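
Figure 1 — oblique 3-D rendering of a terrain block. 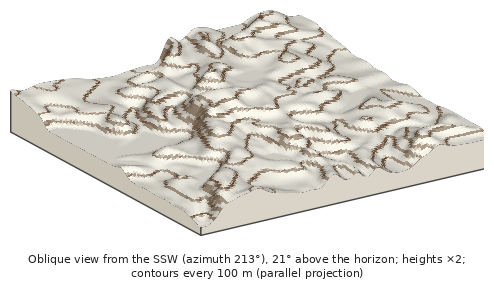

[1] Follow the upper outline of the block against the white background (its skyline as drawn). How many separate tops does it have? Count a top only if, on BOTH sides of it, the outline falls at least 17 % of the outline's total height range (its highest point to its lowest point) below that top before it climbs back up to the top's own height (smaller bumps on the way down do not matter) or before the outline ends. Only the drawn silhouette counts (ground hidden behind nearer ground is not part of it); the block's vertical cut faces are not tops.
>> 1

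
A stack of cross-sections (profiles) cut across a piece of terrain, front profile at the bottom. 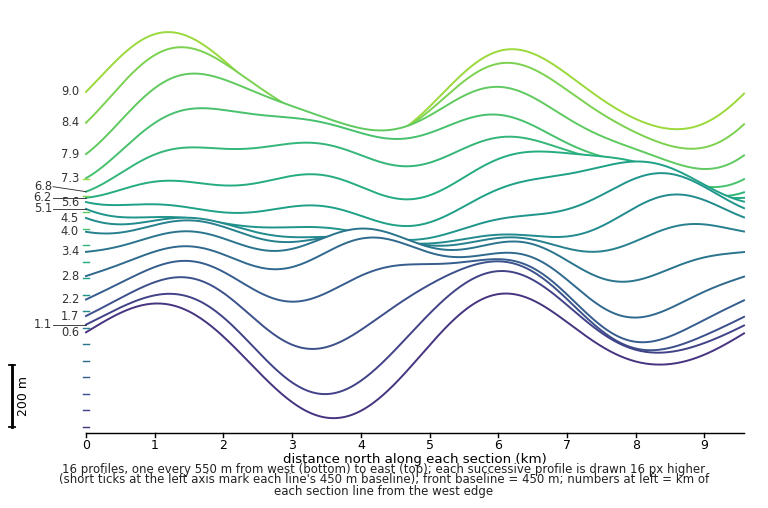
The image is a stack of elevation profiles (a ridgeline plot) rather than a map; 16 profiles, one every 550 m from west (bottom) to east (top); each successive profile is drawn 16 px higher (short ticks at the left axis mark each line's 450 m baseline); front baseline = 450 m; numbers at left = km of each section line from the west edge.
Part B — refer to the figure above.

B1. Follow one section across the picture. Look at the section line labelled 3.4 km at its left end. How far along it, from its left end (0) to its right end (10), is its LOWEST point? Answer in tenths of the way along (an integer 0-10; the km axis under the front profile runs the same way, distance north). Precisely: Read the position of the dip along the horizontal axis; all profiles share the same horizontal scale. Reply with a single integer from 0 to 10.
8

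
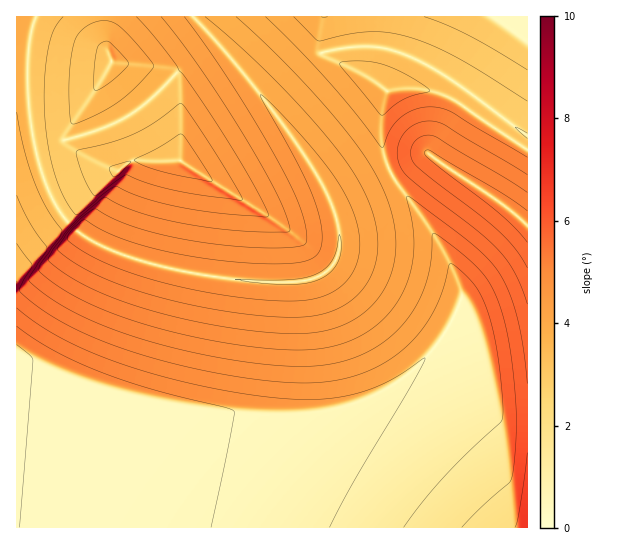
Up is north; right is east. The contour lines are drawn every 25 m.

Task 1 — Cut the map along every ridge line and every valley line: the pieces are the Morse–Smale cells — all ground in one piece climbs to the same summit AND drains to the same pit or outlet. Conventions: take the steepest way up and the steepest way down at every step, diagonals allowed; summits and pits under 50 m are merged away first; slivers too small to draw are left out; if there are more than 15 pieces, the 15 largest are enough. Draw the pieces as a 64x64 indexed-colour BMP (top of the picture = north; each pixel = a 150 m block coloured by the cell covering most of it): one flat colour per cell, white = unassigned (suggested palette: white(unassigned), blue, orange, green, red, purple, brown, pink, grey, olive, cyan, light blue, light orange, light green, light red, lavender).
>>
<image width="64" height="64" href="data:image/bmp;base64,Qk12CAAAAAAAAHYAAAAoAAAAQAAAAEAAAAABAAQAAAAAAAAIAAATCwAAEwsAABAAAAAAAAAA////ALR3HwAOf/8ALKAsACgn1gC9Z5QAS1aMAMJ34wB/f38AIr28AM++FwDox64AeLv/AIrfmACWmP8A1bDFABERERERERERERERERERERERERERERERERERERERERERERERERERERERERERERERERERERERERERERERERERERERERERERERERERERERERERERERERERERERERERERERERERERERERERERERERERERERERERERERERERERERERERERERERERERERERERERERERERERERERERERERERERERERERERERERERERERERERERERERERERERERERERERERERERERERERERERERERERERERERERERERERERERERERERERERERERERERERERERERERERERERERERERERERERERERERERERERERERERERERERERERERERERERERERERERERERERERERERERERERERERERERERERERERERERERERERERERERERERERERERERERERERERERERERERERERERERERERERERERERERERERERERERERERERERERERERERERERERERERERERERERERERERERERERERERERERERERERERERERERERERERERERERERERERERERERERERERERERERERERERERERERERERERERERERERERERERERERERERFERBERERERERERERERERERERERERERERERERERERERFEREERERERERERERERERERERERERERERERERERERERFEREQRERERERERERERERERERERERERERERERERERERFERERBERERERERERERERERERERERERERERERERERERREREREERERERERERERERERERERERERERERERERERERREREREQREREREREREREREREREREREREREREREREREURERERERBEREREREREREREREREREREREREREREREREUREREREREERERERERERERERERERERERERERERERERERFEREREREQRERERERERERERERERERERERERERERERERERRERERERBEREREREREREREREREREREREREREREREREREUREREREERERERERERERERERERERERERERERERERERERREREREQREREREREREREREREREREREREREREREREREREURERERBERERERERERERERERERERERERERERERERERERREREREEREREREREREREREREREREREREREREREREREREUREREQRERERERERERERERERERERERERERERERERERERRERERBERERERERERERERERERERERERERERERERERERREREREERERERERERERERERIiIiIiIiIhERERERERERFEREREQRERERERERERESIiIiIiIiIiIiIREREREREREURERERBERERERERESIiIiIiIiIiIiIiIiEREREREREUREREREEREREREREiIiIiIiIiIiIiIiIiIREREREREUREREREQRERERESIiIiIiIiIiIiIiIiIiIhERERERERRERERERBERERESIiIiIiIiIiIiIiIiIiIiERERERERREREREREEREREiIiIiIiIiIiIiIiIiIiIiIRERERERFEREREREQREREiIiIiIiIiIiIiIiIiIiIiIhERERERFERERERERhERESIiIiIiIiIiIiIiIiIiIiIiERERERFERERERERmERESIiIiIiIiIiIiIiIiIiIiIiIREREREURERERERmYRESIiIiIiIiIiIiIiIiIiIiIiIzEREREUREREREZmZhERIiIiIiIiIiIiIiIiIiIiIiIjMzEREUREREREZmZmEREiIiIiIiIiIiIiIiIiIiIiIjMzMzEURERERGZmZmYREiIiIiIiIiIiIiIiIiIiIiIjMzMzMzRERERGZmZmZhESIiIiIiIiIiIiIiIiIiIiIiMzMzMzZmRERmZmZmZmERIiIiIiIiIiIiIiIiIiIiIiMzMzMzNmZmRmZmZmZmYRIiIiIiIiIiIiIiIiIiIiIiMzMzMzM2ZmZmZmZmZmZhFVVSIiIiIiIiIiIiIiIiIiIzMzMzMzZmZmZmZmZmYzEVVVVVIiIiIiIiIiIiIiIiIzMzMzMzNmZmZmZmZmYzMRVVVVVVUiIiIiIiIiIiIiIzMzMzMzM2ZmZmZmZmMzMxFVVVVVVVUiIiIiIiIiIiIjMzMzMzMzZmZmZmZmMzMzEVVVVVVVVVIiIiIiIiIiIjMzMzMzMzNmZmZmZjMzMzMRVVVVVVVVVVIiIiIiIiIjMzMzMzMzM2ZmZmZjMzMzMxFVVVVVVVVVVSIiIiIiIjMzMzMzMzMzNmZmMzMzMzMzEVVVVVVVVVVVUiIiIiIiMzMzMzMzMzMzMzMzMzMzMzMRVVVVVVVVVVVVIiIiIiMzMzMzMzMzMzMzMzMzMzMzMxFVVVVVVVVVVVVSIiIiMzMzMzMzMzMzMzMzMzMzMzMzEVVVVVVVVVVVVVUiIiMzMzMzMzMzMzMzMzMzMzMzMzMRVVVVVVVVVVVVVVUiMzMzMzMzMzMzMzMzMzMzMzMzMxFVVVVVVVVVVVVVVVMzMzMzMzMzMzMzMzMzMzMzMzMzEVVVVVVVVVVVVVVVMzMzMzMzMzMzMzMzMzMzMzMzMzMRVVVVVVVVVVVVVVMzMzMzMzMzMzMzMzMzMzMzMzMzMxFVVVVVVVVVVVVVUzMzMzMzMzMzMzMzMzMzMzMzMzMz"/>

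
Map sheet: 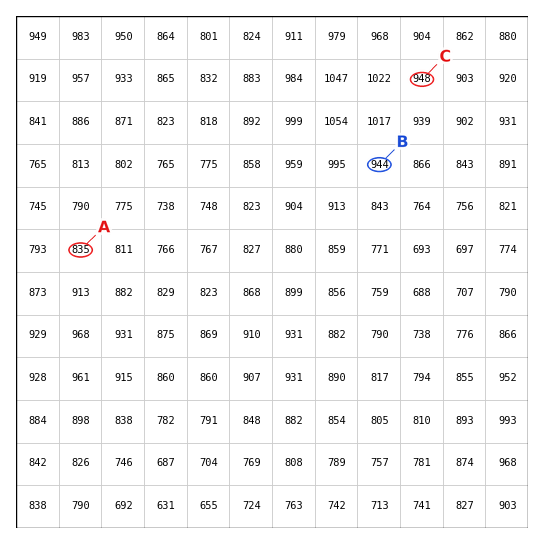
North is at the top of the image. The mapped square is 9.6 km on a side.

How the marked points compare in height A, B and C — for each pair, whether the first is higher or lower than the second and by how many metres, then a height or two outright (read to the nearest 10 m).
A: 120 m lower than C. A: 110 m lower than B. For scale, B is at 940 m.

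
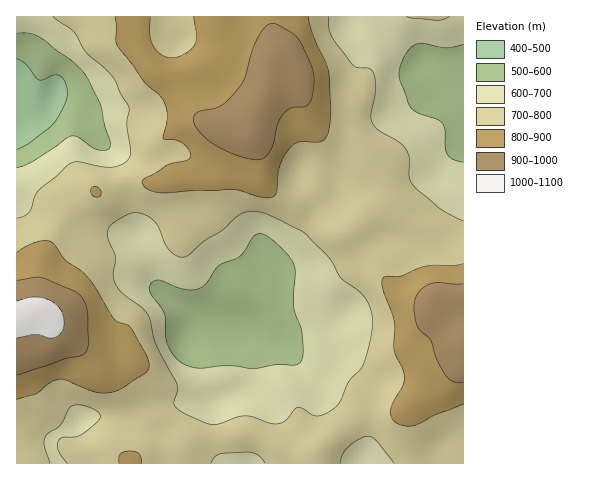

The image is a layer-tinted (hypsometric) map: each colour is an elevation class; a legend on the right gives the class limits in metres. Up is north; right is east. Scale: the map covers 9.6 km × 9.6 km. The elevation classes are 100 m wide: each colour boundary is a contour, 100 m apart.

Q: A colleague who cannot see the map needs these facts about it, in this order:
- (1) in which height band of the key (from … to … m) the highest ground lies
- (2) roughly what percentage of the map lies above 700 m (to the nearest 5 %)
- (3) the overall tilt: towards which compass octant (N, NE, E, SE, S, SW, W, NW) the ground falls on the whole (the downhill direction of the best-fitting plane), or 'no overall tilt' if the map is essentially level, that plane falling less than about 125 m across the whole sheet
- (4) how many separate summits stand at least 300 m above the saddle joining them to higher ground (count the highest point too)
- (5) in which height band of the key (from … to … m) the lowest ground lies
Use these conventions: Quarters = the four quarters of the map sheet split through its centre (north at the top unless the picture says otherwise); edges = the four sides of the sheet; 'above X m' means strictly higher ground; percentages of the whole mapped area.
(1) Between 1000 and 1100 m: that is the band holding the highest ground.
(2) Roughly 65 % of the ground is higher than 700 m.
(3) On the whole the map has no overall tilt.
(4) Counting only tops that stand 300 m proud, the map has 1 summit.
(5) The lowest ground lies in the 400–500 m band.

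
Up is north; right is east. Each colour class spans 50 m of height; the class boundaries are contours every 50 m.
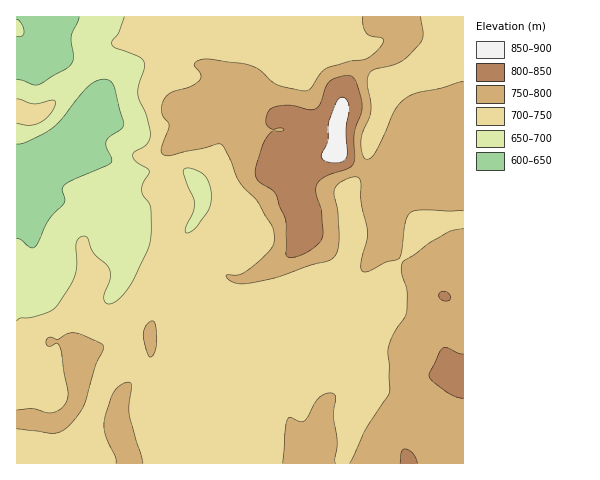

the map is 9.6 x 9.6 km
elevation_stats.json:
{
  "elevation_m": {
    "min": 620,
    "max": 870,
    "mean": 730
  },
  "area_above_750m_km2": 30.7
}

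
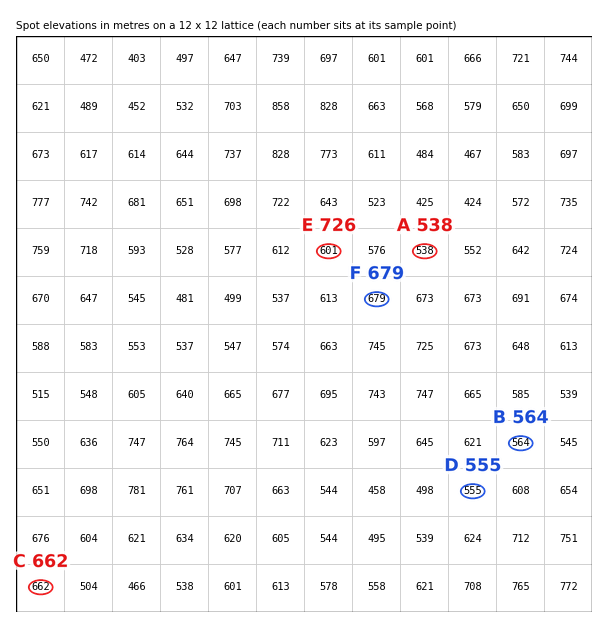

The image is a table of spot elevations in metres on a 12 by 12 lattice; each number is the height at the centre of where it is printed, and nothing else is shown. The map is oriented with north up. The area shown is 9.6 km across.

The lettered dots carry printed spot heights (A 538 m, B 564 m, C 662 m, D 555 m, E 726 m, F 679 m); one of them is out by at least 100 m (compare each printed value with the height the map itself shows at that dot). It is E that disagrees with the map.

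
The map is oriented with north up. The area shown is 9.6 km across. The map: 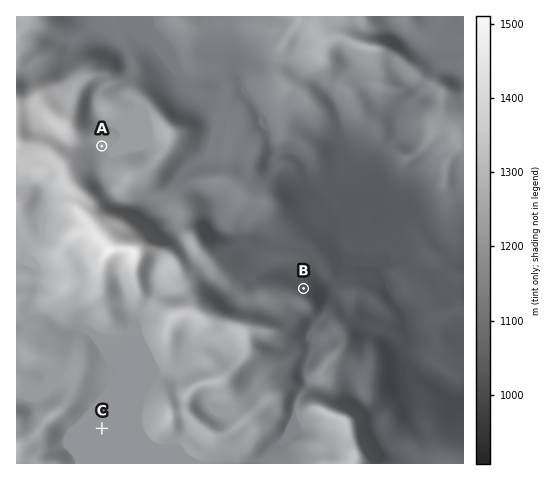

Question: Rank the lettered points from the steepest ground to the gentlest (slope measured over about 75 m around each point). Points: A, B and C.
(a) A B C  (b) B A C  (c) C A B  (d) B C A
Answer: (b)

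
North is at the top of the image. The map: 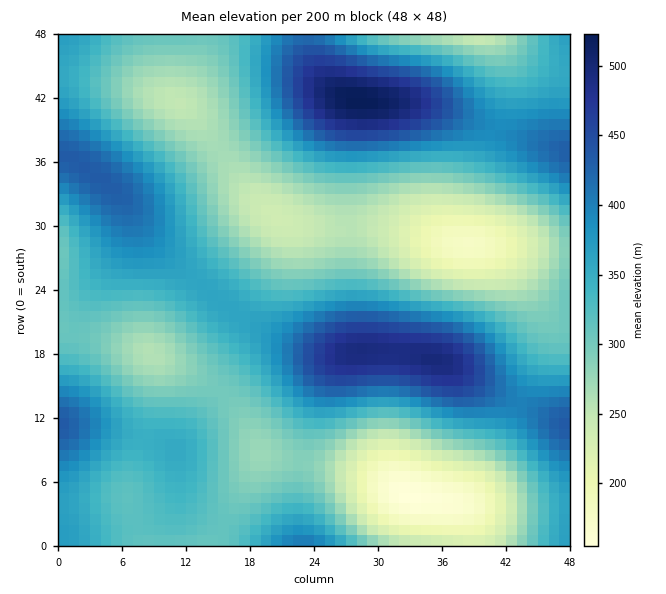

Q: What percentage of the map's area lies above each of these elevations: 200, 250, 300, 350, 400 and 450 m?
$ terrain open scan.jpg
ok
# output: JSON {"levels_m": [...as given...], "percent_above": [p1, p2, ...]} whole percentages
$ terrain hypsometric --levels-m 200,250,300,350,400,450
{"levels_m": [200, 250, 300, 350, 400, 450], "percent_above": [96, 88, 66, 38, 18, 7]}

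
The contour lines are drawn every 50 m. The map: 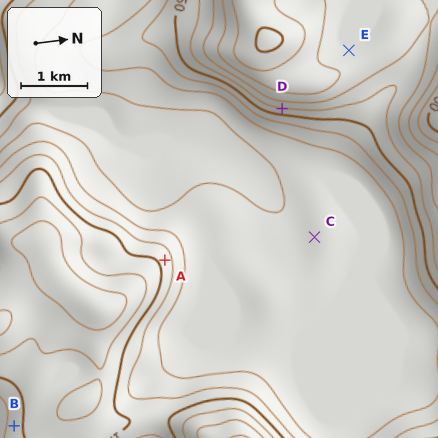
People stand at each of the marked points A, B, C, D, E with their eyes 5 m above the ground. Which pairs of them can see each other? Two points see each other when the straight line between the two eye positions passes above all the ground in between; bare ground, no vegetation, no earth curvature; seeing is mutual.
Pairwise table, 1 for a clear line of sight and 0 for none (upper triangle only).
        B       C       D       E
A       0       1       1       0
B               0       0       0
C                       1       0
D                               0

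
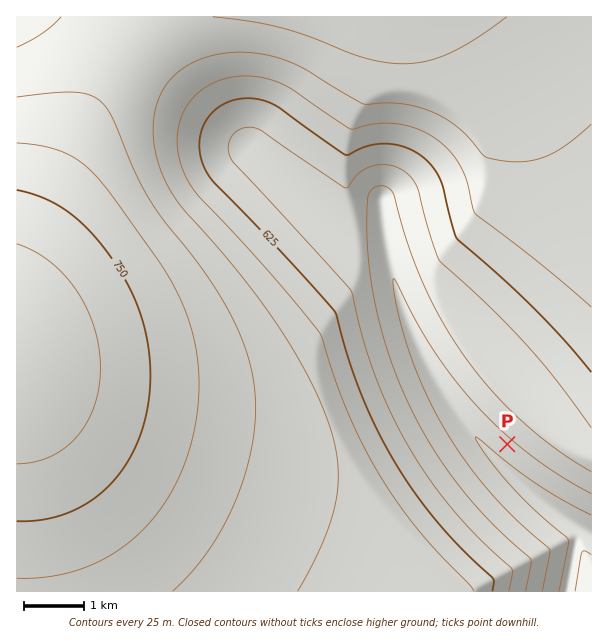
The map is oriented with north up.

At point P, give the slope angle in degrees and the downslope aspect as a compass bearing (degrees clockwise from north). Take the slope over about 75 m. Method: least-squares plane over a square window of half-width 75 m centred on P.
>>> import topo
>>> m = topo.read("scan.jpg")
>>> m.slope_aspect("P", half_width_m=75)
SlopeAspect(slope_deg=4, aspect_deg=221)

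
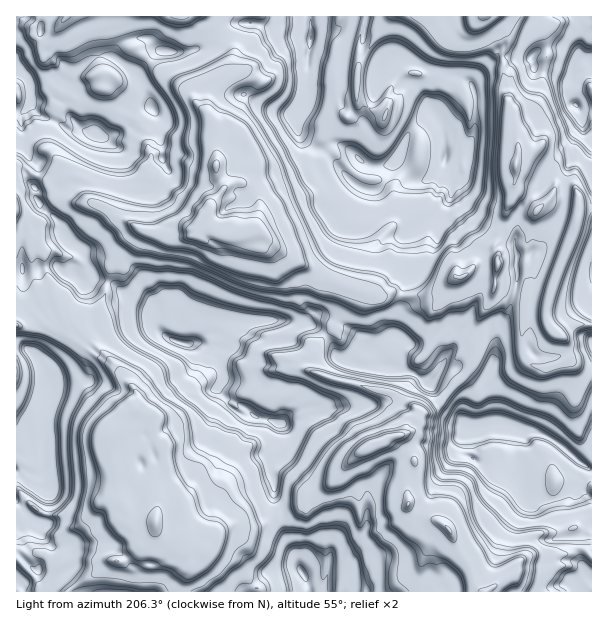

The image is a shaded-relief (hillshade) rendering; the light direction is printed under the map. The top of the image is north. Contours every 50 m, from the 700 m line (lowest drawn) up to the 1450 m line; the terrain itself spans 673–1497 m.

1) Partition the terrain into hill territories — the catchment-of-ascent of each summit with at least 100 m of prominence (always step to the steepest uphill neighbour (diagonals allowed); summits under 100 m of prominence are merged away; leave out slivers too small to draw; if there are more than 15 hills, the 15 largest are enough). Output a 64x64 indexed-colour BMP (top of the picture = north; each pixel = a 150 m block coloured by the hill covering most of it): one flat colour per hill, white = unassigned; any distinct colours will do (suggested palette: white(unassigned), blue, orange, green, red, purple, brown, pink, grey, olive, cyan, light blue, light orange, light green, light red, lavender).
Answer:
<image width="64" height="64" href="data:image/bmp;base64,Qk12CAAAAAAAAHYAAAAoAAAAQAAAAEAAAAABAAQAAAAAAAAIAAATCwAAEwsAABAAAAAAAAAA////ALR3HwAOf/8ALKAsACgn1gC9Z5QAS1aMAMJ34wB/f38AIr28AM++FwDox64AeLv/AIrfmACWmP8A1bDFAFVVVSIiIiIiInd3d3d3d3d3d3d3d3d3IiIiIiIiIiIiVVVVVSIiIiIiJ3d3d3d3d3d3d3d3d3ciIiIiIiIiIiJVVVVVVSIiIiInd3d3d3d3d3d3d3d3d3IiIiIiIiIiIlVVVVVVVSIiIid3d3d3d3d3d3d3d3d3ciIiIiIiIiIiVVVVVVVVUiIiJ3d3d3d3d3d3d3d3d3dyIiIiIiIiIiJVVVVVVVVVIiIhEXd3d3d3d3d3d3d3d3ciIiIiIiIiIlVVVVVVVVVSERERd3d3d3d3d3d3d3d3dyIiIiIiIiIiVVVVVVVVVVERERERERd3d3d3d3d3d3dyIiIiIiIiIiJVVVVVVVUiIhERERERERd3d3d3d3d3ciIiIiIiIiIiIlVVVVVVVSIiERERERERERF3d3d3d3ciIiIiIiIiIiIiVVVVVVVVIiEREREREREREXd3d3d3dyIiIiIiIiIiIiJVVVVVVVIiIREREREREREREXd3d3d3IiIiIiIiIiIiIlVVVVVVUiIiERERERERERERF3d3d3ciIiIiIiIiIiIiVVVVVVVSIiIhERERERERERERd3d3dyIiIiIiIiIiIiJVVVVVVVIiIiEREREREREREREXd3d3IiIiIiIiIiIiIlVVVVVVUiIiERERERERERERERF3d3ciIiIiIiIiIiIiVVVVVVVSIiIRERERERERERERERF3ciIiIiIiIiIiIiJVVVVVVVIiIRERERERERERERERERESIiIiIiIiIiIiIlVVVVVVVSIhEREREREREREREREREREiIiIiIiIiIiIiVVVVVVVVIiERERERERERERERERERERIiIiIiIiIiIiJVVVVVVVVRERERERERERERERERERERiCIiIiIiIiIiIlVVVVVVVVERERERERERERERERERERiIgiIiIiIiIiIiVVVVVVVVURERERERERERERERERGIiIiIIiIiIiIiIiJVVVVVVVURERERERERERERERGIiIiIiIiCIiIiIiIiIlVVVVVVVREREREREREREREYiIiIiIiIiIgiIiIiIiIiVVVVVVVREREREREREREREYiIiIiIiIiIiIIiIiIiIsxVVVVVUhERERERERERERERGIiIiIiIiIiIgiIiIiIszFVVVVIhEREREREREREREREYiIiIiIiIiIiCIiIiIizMVVVVIhERERERERERERERERGIiIiIiIiIiIIiIiIiLMxVVVVRERERERERERERERERERiIiIiIiIiIgiIiIiu7zBEREREREREREREREREREREREYiIiIiIiIiIIiIiK7u7ERERERERERERERERERERERERiIiIiIiIiIgiIiIru7sREREREREREREREREREREREREYiIiIiIiIiIIiIiu7uxERERERERERERERERERERERERgzMzMzM4iIgiIiK7u7ERERERERERERERERERERERERMzMzMzMziIiCIiIiu7sREREREREREREREREREREREzMzMzMzMzMziIIiIiK7uxEREREREREREREREREREREzMzMzMzMzMzMyIiIiIiu7ERERERERERERERERERERMzMzMzMzMzMzMzMyIiIiK7sRERERERERERERERERETMzMzMzMzMzMzMzMzIiIiIruxERERERERERERERERERMzMzMzMzMzMzMzMzMyIiIiK7EhEREREREaqqqqoiIiMzMzMzMzMzMzMzMzMzIiIiIrshERERERGqqqqqoiIiIzMzMzMzMzMzMzMzMzMiIiIiuxERERERqqqqqqpEIiImMzMzMzMzMzMzMzMzMzIiIiIrERERRKqqqqqqpEQiIiZjMzMzMzMzMzMzMzMzMimSIpkREUREqqqqqqREREIiZmZjMzMzMzMzMzMzMzM5mZmZmRERRESqqqqqRERERiZmZmYzMzMzMzMzMzMzMzmZmZmZEUREqqqqqqRERERmZmZmZmMzMzMzMzMzMzMzM5mZmZlEREqqqqqqpERERGZmZmZmZjMzMzMzMzMzMzMzmZmZmUREqqqqqqqkREREJmZmZmZmYzMzMzMzMzMzMzOZmZmZRESqqqqqqqREREQiZmZmZmZjMzMzMzMzMzMzM5mZmZlERKqqqqqqpERERCJmZmZmZjMzMzMzMzMzMzMzmZmZmUREqqqqqqpEREREImZmZmZmYzMzMzMzMzMzMzmZmZmZRESqqqqqpEREREQiZmZmZmZmMzMzMzMzMzMzOZmZmZlEREqqqqREREREQiImZmZmZmZjM2MzMzMzMzM5mZmZmURERKqqpERERERCIiZmZmZmZmZmYzMzMzMzMzmZmZmZRERERKpEREREREQiImZmZmZmZmZjMzMzMzMzOZmZmZlEREREREREREREREIiZmZmZmZmZmYzMzMzMzOZmZmZmURERERERERERERERCJmZmZmZmZmZmMzMzMzM5mZmZmZREREREREREREREREZmZmZmZmZmZmZmMzMzMzmZmZmZlERERERERERERERERmZmZmZmZmZmZmZjMzMzOZmZmZmURERERERERERERERGZmZmZmZmZmZmZmYzMzM5mZmZmZRBFERERERERERERGZmZmZmZmZmZmZmZmMzMzmZmZmZlEERRERERERERERGZmZmZmZmZmZmZmZmYiMzOZmZmZmUQRFERERERERERGZmZmZmZmZmZmZmZmYiIjOZmZmZmZ"/>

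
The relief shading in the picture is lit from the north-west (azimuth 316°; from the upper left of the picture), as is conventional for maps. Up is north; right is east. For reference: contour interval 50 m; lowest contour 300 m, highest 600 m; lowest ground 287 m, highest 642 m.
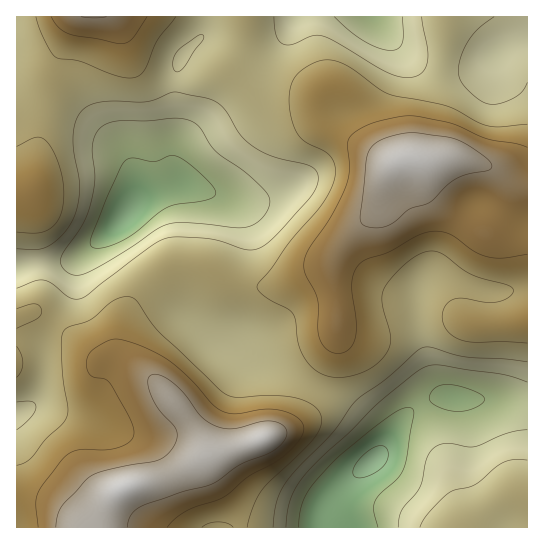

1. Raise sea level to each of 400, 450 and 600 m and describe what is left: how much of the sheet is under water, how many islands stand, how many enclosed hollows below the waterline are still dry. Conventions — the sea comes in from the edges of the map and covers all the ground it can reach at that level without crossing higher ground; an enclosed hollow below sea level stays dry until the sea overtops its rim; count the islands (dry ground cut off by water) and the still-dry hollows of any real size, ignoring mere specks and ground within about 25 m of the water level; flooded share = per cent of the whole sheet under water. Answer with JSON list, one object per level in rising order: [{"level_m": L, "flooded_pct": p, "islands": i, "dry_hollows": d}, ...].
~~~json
[{"level_m": 400, "flooded_pct": 8, "islands": 0, "dry_hollows": 1}, {"level_m": 450, "flooded_pct": 28, "islands": 0, "dry_hollows": 0}, {"level_m": 600, "flooded_pct": 92, "islands": 1, "dry_hollows": 0}]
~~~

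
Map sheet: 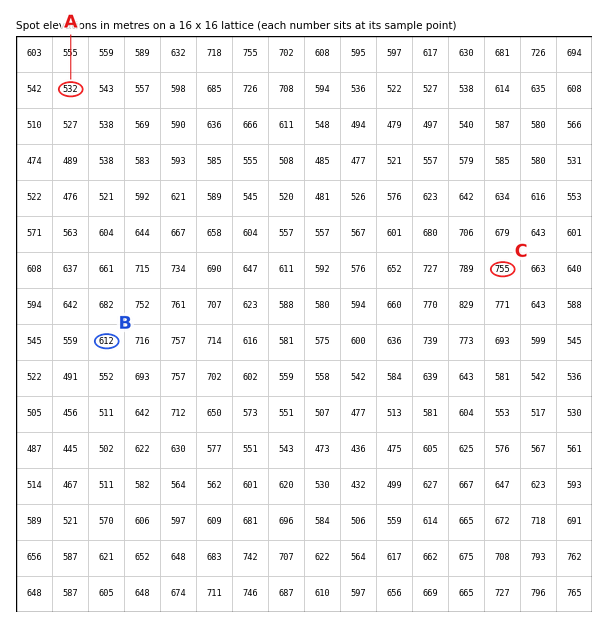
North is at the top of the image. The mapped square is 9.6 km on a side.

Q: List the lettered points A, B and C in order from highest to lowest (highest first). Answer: ["C", "B", "A"]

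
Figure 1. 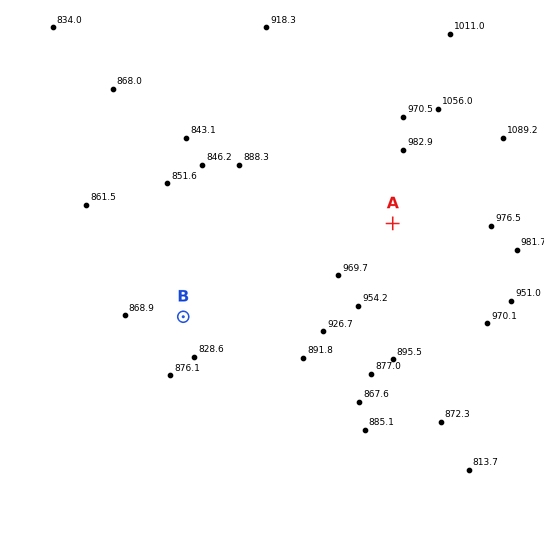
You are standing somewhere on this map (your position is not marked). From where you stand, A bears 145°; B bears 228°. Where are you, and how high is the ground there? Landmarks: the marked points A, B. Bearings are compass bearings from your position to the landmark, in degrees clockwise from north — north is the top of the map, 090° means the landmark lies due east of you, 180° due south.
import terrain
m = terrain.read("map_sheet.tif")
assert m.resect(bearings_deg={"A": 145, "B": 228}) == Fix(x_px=352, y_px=165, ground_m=950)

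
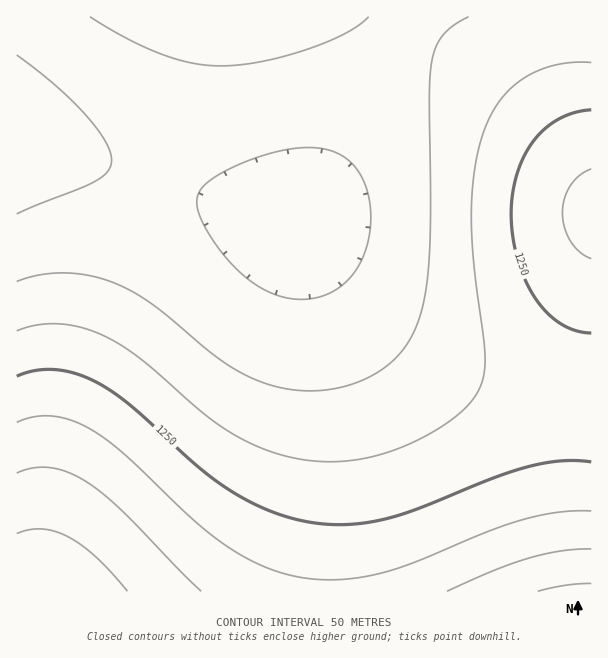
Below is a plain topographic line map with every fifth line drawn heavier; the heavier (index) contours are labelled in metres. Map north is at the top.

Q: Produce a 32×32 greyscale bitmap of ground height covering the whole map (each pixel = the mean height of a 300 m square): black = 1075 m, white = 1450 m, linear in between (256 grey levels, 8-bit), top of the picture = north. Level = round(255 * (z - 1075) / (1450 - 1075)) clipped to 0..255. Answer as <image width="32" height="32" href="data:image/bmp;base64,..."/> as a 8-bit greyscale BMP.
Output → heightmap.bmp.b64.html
<image width="32" height="32" href="data:image/bmp;base64,Qk02CAAAAAAAADYEAAAoAAAAIAAAACAAAAABAAgAAAAAAAAEAAATCwAAEwsAAAABAAAAAAAAAAAAAAEBAQACAgIAAwMDAAQEBAAFBQUABgYGAAcHBwAICAgACQkJAAoKCgALCwsADAwMAA0NDQAODg4ADw8PABAQEAAREREAEhISABMTEwAUFBQAFRUVABYWFgAXFxcAGBgYABkZGQAaGhoAGxsbABwcHAAdHR0AHh4eAB8fHwAgICAAISEhACIiIgAjIyMAJCQkACUlJQAmJiYAJycnACgoKAApKSkAKioqACsrKwAsLCwALS0tAC4uLgAvLy8AMDAwADExMQAyMjIAMzMzADQ0NAA1NTUANjY2ADc3NwA4ODgAOTk5ADo6OgA7OzsAPDw8AD09PQA+Pj4APz8/AEBAQABBQUEAQkJCAENDQwBEREQARUVFAEZGRgBHR0cASEhIAElJSQBKSkoAS0tLAExMTABNTU0ATk5OAE9PTwBQUFAAUVFRAFJSUgBTU1MAVFRUAFVVVQBWVlYAV1dXAFhYWABZWVkAWlpaAFtbWwBcXFwAXV1dAF5eXgBfX18AYGBgAGFhYQBiYmIAY2NjAGRkZABlZWUAZmZmAGdnZwBoaGgAaWlpAGpqagBra2sAbGxsAG1tbQBubm4Ab29vAHBwcABxcXEAcnJyAHNzcwB0dHQAdXV1AHZ2dgB3d3cAeHh4AHl5eQB6enoAe3t7AHx8fAB9fX0Afn5+AH9/fwCAgIAAgYGBAIKCggCDg4MAhISEAIWFhQCGhoYAh4eHAIiIiACJiYkAioqKAIuLiwCMjIwAjY2NAI6OjgCPj48AkJCQAJGRkQCSkpIAk5OTAJSUlACVlZUAlpaWAJeXlwCYmJgAmZmZAJqamgCbm5sAnJycAJ2dnQCenp4An5+fAKCgoAChoaEAoqKiAKOjowCkpKQApaWlAKampgCnp6cAqKioAKmpqQCqqqoAq6urAKysrACtra0Arq6uAK+vrwCwsLAAsbGxALKysgCzs7MAtLS0ALW1tQC2trYAt7e3ALi4uAC5ubkAurq6ALu7uwC8vLwAvb29AL6+vgC/v78AwMDAAMHBwQDCwsIAw8PDAMTExADFxcUAxsbGAMfHxwDIyMgAycnJAMrKygDLy8sAzMzMAM3NzQDOzs4Az8/PANDQ0ADR0dEA0tLSANPT0wDU1NQA1dXVANbW1gDX19cA2NjYANnZ2QDa2toA29vbANzc3ADd3d0A3t7eAN/f3wDg4OAA4eHhAOLi4gDj4+MA5OTkAOXl5QDm5uYA5+fnAOjo6ADp6ekA6urqAOvr6wDs7OwA7e3tAO7u7gDv7+8A8PDwAPHx8QDy8vIA8/PzAPT09AD19fUA9vb2APf39wD4+PgA+fn5APr6+gD7+/sA/Pz8AP39/QD+/v4A////APPz8ezn39fPxr21rqmkoJ2cm5yeoaWrsbi/xs3S19vc7Ozq5uDY0Me+tayln5mVkpCQkJGUmJ2jqa+2vMHGycrk5ePe2NDIvrWro5uUj4uHhYSFhoiMkJWboaessbW4udzd29bQyL+1q6KZkYqEgH17enp7fYCEiY6TmZ6ipaip09TSzce/tauhl46Gf3p2cnBvb3BydXl9goeMkJSXmZnJysjEvbWroZeNg3t1b2toZmVmZ2lrb3N3fICEh4qLi77AvrmzqqGWjIJ5cWplYV5cXFxdX2JmaW1xdXl8fn9/s7Szr6igloyBd25mYFtXVFNTU1VXWl1hZWlscHJ0dXWnqaejnZSLgXZsY1tVUU1LSkpLTE9SVVldYWVoa21ubZqcm5eRiYB1a2JZUUtHREJBQUJER0pOUldbX2JlZ2hojZCPi4V9dGphV09IQj47OTk5Oz1AREhNUlZbX2JlZmaAgoJ+eXFpYFZNRT45NTIxMDEzNjk+Q0hOU1ldYWVmZ3J1dHFsZV1VTEQ8NjAtKikpKiwvMzg+REtRWF5jZ2lqZWdnZWBaUktCOzQuKSUjIiIjJSktMzpBSVFZYGZrb3BXWlpYVE5IQTkyLCYiHhwbGxwfIyguNj9IUVpjanB1eEpNTUtIQz44MSslIBwYFhUVFxkeIyozPUdSXWZvd3yAPkBBQD05NS8qJB8aFhMREBASFRkfJzE8R1Nfa3V9hIgyNTU1MzAsKCMeGhUSDw0MDA4RFRwkLztIVWJveoSLkCcqKysqJyUhHRkWEg8MCgkJCw4TGSItOkhWZXJ/iZKXHiAiIiEgHhwZFhMPDAoIBwcJDBEYIS06SFdndYKOl50WGBobGxoZGBYTEQ4LCQcGBggLEBcgLDpJWGh3hJCZoA8SFBUWFhUVFBIQDgwKCAcHCAsQFyAsOkhYaHeEkJqgCw0PERITExMTEhEPDQsKCQkKDREYISw5SFdmdYKOl50ICgwOEBETExQTExIQDg0MDA0QFBoiLTlHVWRxfomSlwYJCw0QEhMVFhYWFRQSERAQERMXHCQuOUZTYG14goqPBgkLDhETFRcZGhoaGRgWFhUWFxofJi44RFBbZ3F6gYUHCg0QExYZGx0fHx8fHhwbGxscHiIoLzhCTFZgaXF2egkMEBMXGh0gIyUmJiUkIyIhISEjJSowNz9IUFlgZmttDRAUGBwgIycpLC0tLSwqKScmJicpLDA2PUNKUVdcX2ERFRkdIiYqLjEzNTU1MzIwLiwrKywtMTU6P0RJTlFUVBYaHyQpLjI2Ojw+Pj08Ojc1MjAvLi8xMzc6PkJFR0hIHCEmLDE3O0BDRkdHRkRBPjs4NDIwMDAxMzY4Oz0+Pj0="/>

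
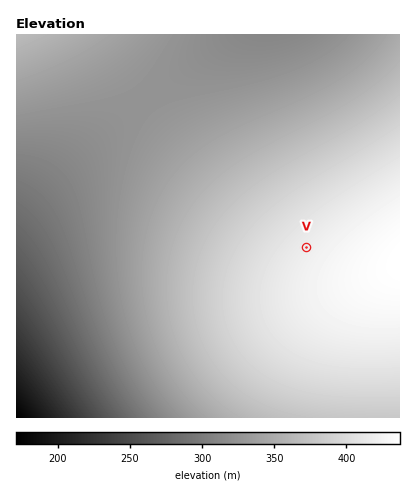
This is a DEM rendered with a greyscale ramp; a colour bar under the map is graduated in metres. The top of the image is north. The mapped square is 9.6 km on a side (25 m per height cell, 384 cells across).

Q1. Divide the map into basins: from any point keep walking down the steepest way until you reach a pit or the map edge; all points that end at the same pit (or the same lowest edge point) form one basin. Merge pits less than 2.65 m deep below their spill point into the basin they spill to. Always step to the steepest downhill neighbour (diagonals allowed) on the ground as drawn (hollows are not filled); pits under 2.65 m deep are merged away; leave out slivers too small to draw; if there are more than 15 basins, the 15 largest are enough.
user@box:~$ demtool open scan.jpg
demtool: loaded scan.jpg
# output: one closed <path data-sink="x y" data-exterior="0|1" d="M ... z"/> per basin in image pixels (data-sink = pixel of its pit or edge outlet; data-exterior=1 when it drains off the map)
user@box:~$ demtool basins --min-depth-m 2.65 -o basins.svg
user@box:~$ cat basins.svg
<path data-sink="16 418" data-exterior="1" d="M98 34l-82 0 0 384 384 0 0-152-36 11-26-1-32-13-26-18-20-17-60-62-51-62z"/><path data-sink="270 34" data-exterior="1" d="M400 34l-302 0 51 70 33 42 36 40 42 42 32 26 28 16 24 7 20 0 14-3 22-8z"/>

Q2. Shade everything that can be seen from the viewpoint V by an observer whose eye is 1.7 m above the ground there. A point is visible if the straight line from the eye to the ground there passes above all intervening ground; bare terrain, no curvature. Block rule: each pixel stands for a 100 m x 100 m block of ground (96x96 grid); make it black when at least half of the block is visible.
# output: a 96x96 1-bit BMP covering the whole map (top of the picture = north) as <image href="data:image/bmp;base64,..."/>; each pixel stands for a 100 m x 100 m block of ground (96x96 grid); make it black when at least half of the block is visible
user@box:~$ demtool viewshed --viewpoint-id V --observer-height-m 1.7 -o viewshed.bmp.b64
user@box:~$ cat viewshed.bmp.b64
<image width="96" height="96" href="data:image/bmp;base64,Qk2+BAAAAAAAAD4AAAAoAAAAYAAAAGAAAAABAAEAAAAAAIAEAAATCwAAEwsAAAIAAAAAAAAA////AAAAAAAAAAAAAAAAAAAAAAAAAAAAAAAAAAAAAAAAAAAAAAAAAAAAAAAAAAAAAAAAAAAAAAAAAAAAAAAAAAAAAAAAAAAAAAAAAAAAAAAAAAAAAAAAAAAAAAAAAAAAAAAAAAAAAAAAAAAAAAAAAAAAAAAAAAAAAAAAAAAAAAAAAAAAAAAAAAAAAAAAAAAAAAAAAAAAAAAAAAAAAAAAAAAAAAAAAAAAAAAAAAAAAAAAAAAAAAAAAAAAAAAAAAAAAAAAAAAAAAAAAAAAAAAAAAAAAAAAAAAAAAAAAAAAAAAAAAAAAAAAAAAAAAAAAAAAAAAAAAAAAAAAAAAAAAAAAAAAAAAAAAAAAAAAAAAAAAAAAAAAAAAAAAAAAAAAAAAAAAAAAAAAAAAAAAAAAAAAAAAAAAAAAAAAAAAAAAAAAAAAAAAAAAAAAAAAAAAAAAAAAAAAAAAAAAAAAAAAAAAAAAAAAAAAAAAAAAAAAAAAAAAAAAAAAAAAAAAAAAAAAAAAAAAAAAAAAAAAAAAAAAAAAAAAAAAAAAAAAAAAAAAAAAAAAAAAAAAAAAAAAAAAAAAAAAAAAAAAAAAAAAAAAAAAAB+AAAAAAAAAAAAAAH/wAAAAAAAAAAAAAP/8AAAAAAAAAAAAAf//AAAAAAAAAAAAAf//gAAAAAAAAAAAAf//wAAAAAAAAAAAAf//4AAAAAAAAAAAAf//8AAAAAAAAAAAAf//+AAAAAAAAAAAAP//+AAAAAAAAAAAAH//+AAAAAAAAAAAAD//+AAAAAAAAAAAAAf/+AAAAAAAAAAAAAB/4AAAAAAAAAAAAAAAAAAAAAAAAAAAAAAAAAAAAAAAAAAAAAAAAAAAAAAAAAAAAAAAAAAAAAAAAAAAAAAAAAAAAAAAAAAAAAAAAACAAAAAAAAAAAAAAAD4AAAAAAAAAAAAAAD/gAAAAAAAAAAAAAD/+AAAAAAAAAAAAAD//4AAAAAAAAAAAAD///gAAAAAAAAAAAD///8AAAAAAAAAAAD////wAAAAAAAAAAD////8AAAAAAAAAAD/////AAAAAAAAAAD/////wAAAAAAAAAD/////4AAAAAAAAAD/////+AAAAAAAAAD//////AAAAAAAAAD//////gAAAAAAAAD//////gAAAAAAAAD//////wAAAAAAAAD//////4AAAAAAAAD//////8AAAAAAAAD//////8AAAAAAAAD//////+AAAAAAAAD//////+AAAAAAAAD///////AAAAAAAAD///////AAAAAAAAD///////gAAAAAAAD///////gAAAAAAAD///////wAAAAAAAD///////wAAAAAAAD///////4AAAAAAAD///////8AAAAAAAD///////8AAAAAAAD///////+AAAAAAAD///////+AAAAAAAD////////AAAAAAAD////////AAAAAAAD////////gAAAAAAD////////wAAAAAAD////////wAAAAAAD////////4AAAAAAD////////4AAAAAAA="/>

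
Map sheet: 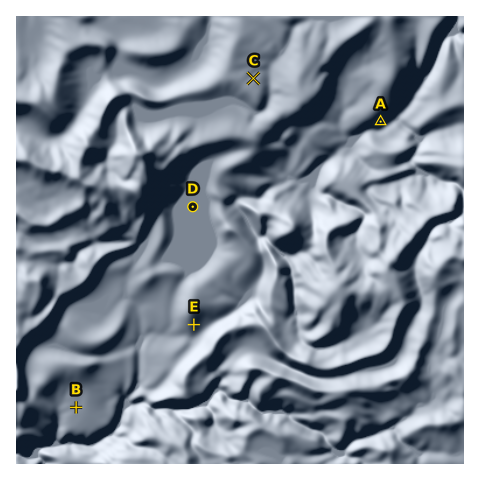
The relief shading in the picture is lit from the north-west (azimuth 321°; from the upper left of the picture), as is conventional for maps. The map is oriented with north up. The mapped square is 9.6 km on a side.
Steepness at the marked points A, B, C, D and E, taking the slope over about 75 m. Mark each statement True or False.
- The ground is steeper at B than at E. False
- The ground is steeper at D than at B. False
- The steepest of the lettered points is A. True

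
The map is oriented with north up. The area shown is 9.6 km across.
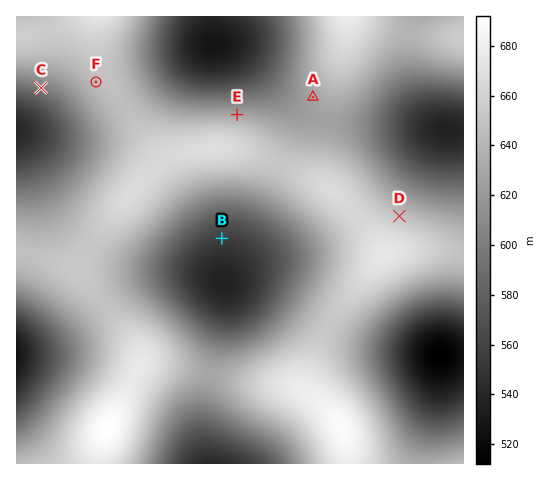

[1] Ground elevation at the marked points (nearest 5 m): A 630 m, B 555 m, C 600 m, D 650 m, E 630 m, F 645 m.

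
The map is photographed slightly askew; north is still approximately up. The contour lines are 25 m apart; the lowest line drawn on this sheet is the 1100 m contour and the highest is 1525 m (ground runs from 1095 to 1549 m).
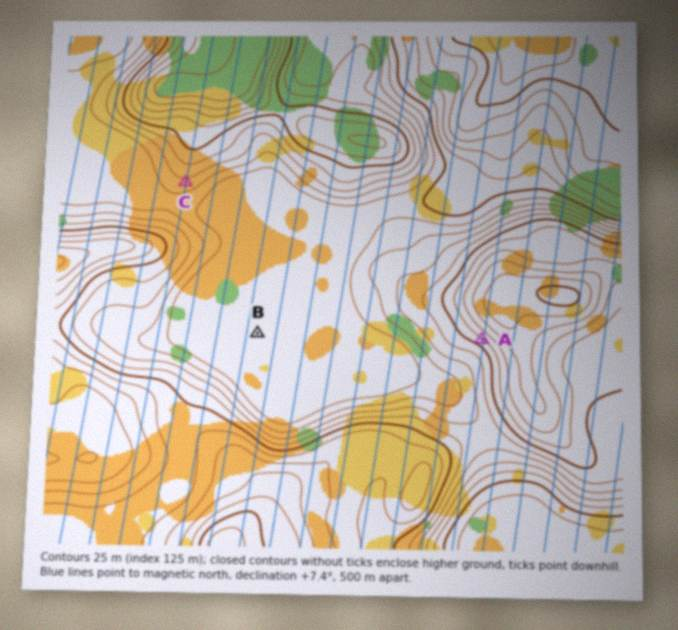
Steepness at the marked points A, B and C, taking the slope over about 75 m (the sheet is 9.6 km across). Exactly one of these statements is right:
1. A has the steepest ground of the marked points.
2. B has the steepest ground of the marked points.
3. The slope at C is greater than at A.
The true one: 1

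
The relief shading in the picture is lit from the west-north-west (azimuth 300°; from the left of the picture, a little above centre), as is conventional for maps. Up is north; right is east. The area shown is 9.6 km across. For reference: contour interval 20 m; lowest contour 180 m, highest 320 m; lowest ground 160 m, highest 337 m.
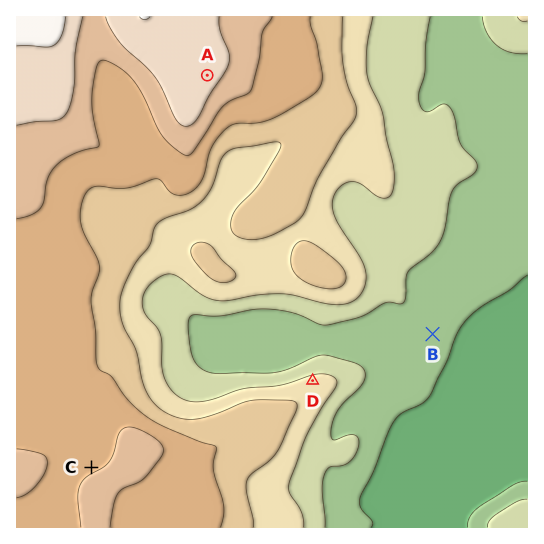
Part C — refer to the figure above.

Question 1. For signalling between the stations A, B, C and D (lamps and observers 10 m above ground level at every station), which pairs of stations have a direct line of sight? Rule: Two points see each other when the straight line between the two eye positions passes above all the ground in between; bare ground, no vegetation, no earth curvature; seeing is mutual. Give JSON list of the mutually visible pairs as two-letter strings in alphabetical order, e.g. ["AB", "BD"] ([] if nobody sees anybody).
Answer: ["AB", "AC", "AD", "BD"]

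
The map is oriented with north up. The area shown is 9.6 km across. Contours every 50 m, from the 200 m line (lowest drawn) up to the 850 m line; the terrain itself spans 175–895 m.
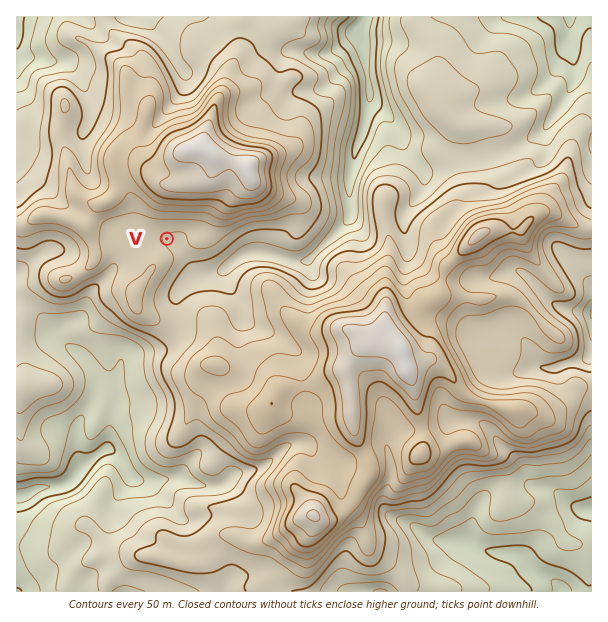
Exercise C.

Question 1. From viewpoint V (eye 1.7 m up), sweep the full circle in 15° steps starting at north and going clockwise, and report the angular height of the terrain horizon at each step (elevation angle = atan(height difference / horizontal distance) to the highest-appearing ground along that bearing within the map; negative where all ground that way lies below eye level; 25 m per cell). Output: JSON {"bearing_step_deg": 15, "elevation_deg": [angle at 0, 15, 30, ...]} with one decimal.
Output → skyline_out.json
{"bearing_step_deg": 15, "elevation_deg": [17.7, 17.7, 16.1, 13.1, 10.7, 4.4, 3.0, 3.9, 5.0, 3.7, 3.5, 2.8, 5.1, 6.9, 7.3, 6.8, 6.4, 6.0, 5.7, 5.5, 6.7, 6.3, 9.2, 14.7]}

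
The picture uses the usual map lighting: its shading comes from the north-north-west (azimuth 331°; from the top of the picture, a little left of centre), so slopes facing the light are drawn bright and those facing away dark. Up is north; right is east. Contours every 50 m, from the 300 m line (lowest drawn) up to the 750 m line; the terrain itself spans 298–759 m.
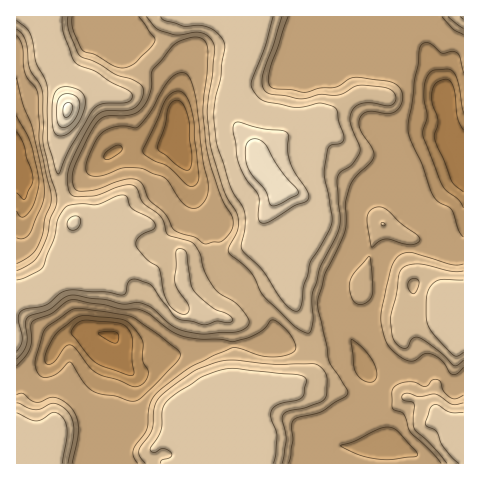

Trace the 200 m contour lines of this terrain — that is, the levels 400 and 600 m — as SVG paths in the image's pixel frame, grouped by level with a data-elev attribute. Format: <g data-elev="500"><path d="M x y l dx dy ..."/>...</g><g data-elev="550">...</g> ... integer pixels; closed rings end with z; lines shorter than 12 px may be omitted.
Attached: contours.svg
<g data-elev="400"><path d="M133 387l-37-15-7-6-14-18-5-3-6 3-10 14-4 2-3 0-2-6 3-10 9-16 21-15 10-1 37 4 8 7 9 13 1 4 0 17 5 10 0 6-4 6-5 3z"/><path d="M463 208l-4-8-12-9-5-5-19-50 0-6 4-14-3-17 0-14 3-8 4-5 4-2 12-1 7 4 5 11 4 28"/><path d="M189 186l-21-19-15-7-10-8 22-51 6-7 7-3 5 1 4 6 7 25 5 55-3 7-3 1z"/><path d="M105 159l-1-4 4-4 9-6 5 2 0 3-3 3-9 6z"/><path d="M17 116l14 28 8 38-4 19-6 11-7 5-3-2-2-4"/></g><g data-elev="600"><path d="M62 463l5-31-1-9-4-6-5-4-4-1-12 8-6 1-18-8"/><path d="M273 463l3-8 1-20-6-16 0-8 7-6 23-7 3-3 2-16-2-2-6-2-66-7-12 2-19 7-25 16-10 10-4 8-1 20-11 18 2 3 2 1 10-4 7 4 0 4-9 3-2 3"/><path d="M463 413l-12-1-13-7-4 0-4 4-5 14 2 3 10 6 6 14 9 11 7 6"/><path d="M17 351l5-10-4-22 1-5 3-4 24-5 14-11 9-4 36 2 18 3 3-2 3-11 4-3 18 6 22 30 6 4 25 6 13-4 13 1 3-2-5-6-17-7-17-16-3-7-4-31-2-3-4-1-3 0-2 3-1 29 3 9 10 14 1 5-2 5-4 0-5-2-7-5-7-13-5-26-13-9-10-14 0-4 3-4 15-8 1-6-6-6-17-8-3-5-2-7-3-2-8 1-19 9-17-1-10 1-4 2-8 13-4 18-11 29-17 10-9 3"/><path d="M463 280l-21-1-8 3-4 5-3 6-1 19 2 14 11 15 15 15 4 0 5-4"/><path d="M17 20l9 8 4 5 3 8 3 22 10 20 2 9 0 49 7 27 4 6 11-26 24-39 9-5 24-2 4-3 1-3-4-6-18-8-14-11-15-5-6-4-11-28-2-17"/><path d="M161 17l4 4 18 5 17-1 9 3 8 5 7 8 1 8-5 31-5 19-1 21 3 26 12 36 3 9 10 15 3 7 0 15-3 21 21 22 22 33 6 5 6 2 2-1 2-5 2-18 5-11 2-13 17-28 5-12 0-8-8-41 4-24 2-5 12-3 2-5-5-15-2-11-4-5-13-3-25 4-26-5-9-3-7-9-2-5 1-4 13-34 8-30"/></g>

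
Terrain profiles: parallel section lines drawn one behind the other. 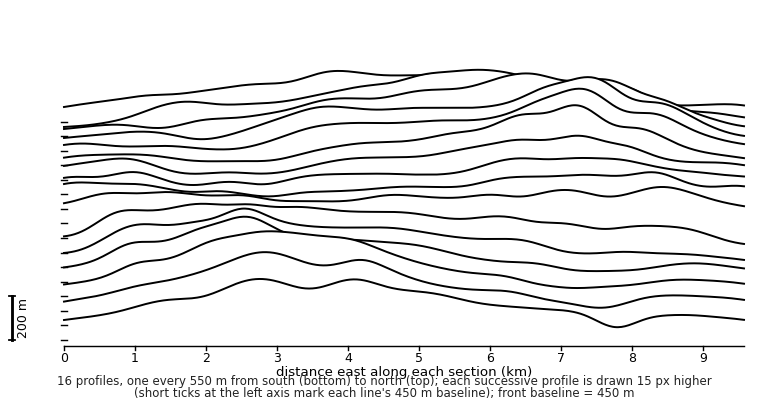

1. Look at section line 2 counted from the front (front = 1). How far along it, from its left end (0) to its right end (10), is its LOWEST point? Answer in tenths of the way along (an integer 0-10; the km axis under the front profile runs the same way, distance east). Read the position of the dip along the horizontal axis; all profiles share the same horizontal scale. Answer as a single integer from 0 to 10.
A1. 8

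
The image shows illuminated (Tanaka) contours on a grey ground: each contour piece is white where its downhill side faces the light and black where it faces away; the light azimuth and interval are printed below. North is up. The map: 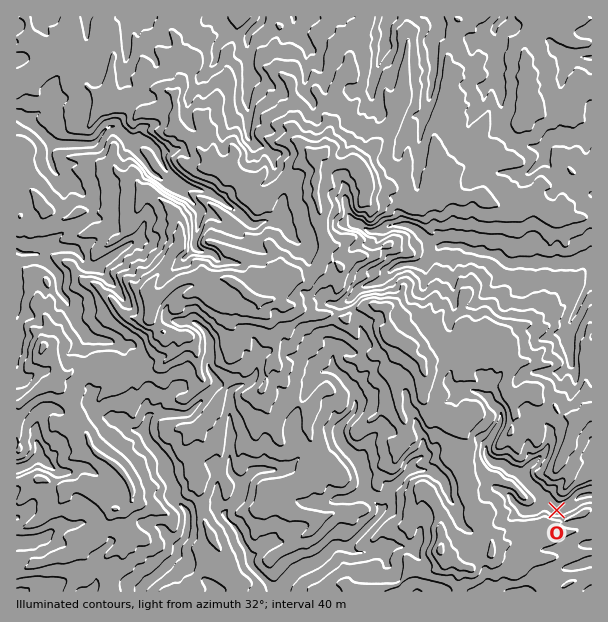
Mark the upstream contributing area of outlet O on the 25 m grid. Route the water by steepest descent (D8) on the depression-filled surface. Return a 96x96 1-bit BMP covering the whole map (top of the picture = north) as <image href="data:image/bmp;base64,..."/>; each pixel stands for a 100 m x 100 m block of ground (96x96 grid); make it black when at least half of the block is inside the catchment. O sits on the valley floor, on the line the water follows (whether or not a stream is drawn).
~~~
<image width="96" height="96" href="data:image/bmp;base64,Qk2+BAAAAAAAAD4AAAAoAAAAYAAAAGAAAAABAAEAAAAAAIAEAAATCwAAEwsAAAIAAAAAAAAA////AAAAAAAAAAAAAAAAAAAAAAAAAAAAAAAAAAAAAAAAAAAAAAAAAAAAAAAAAAAAAAAAAAAAAAAAAAAAAAAAAAAAAAAAAAAAAAAAAAAAAAAAAAAAAAAAAAAAAAAAAAAAAAAAAAAAAAAAAAAAAAAAAAAAAAAAAAAAAAAAAAABAAAAAAAAAAAAAAAD4AAAAAAAAAAAAAAD/kAAAAAAAAAAAAAH/8AAAAAAAAAAAAAP/8AAAAAAAAAAAAAP/8AAAAAAAAAAAAAf/+AAAAAAAAAAAAAf/+AAAAAAAAAAAAAf//AAAAAAAAAAAAAf//AAAAAAAAAAAAA///AAAAAAAAAAAAA///AAAAAAAAAAAAB//+AAAAAAAAAAAAD//+AAAAAAAAAAAAD///AAAAAAAAAAAAD///AAAAAAAAAAAAD///AAAAAAAAAAAAB///gAAAAAAAAAAAB///gAAAAAAAAAAAH///wAAAAAAAAAAAf//+AAAAAAAAAAAA///8AAAAAAAAAAAA///4AAAAAAAAAAAA///gAAAAAAAAAAAA//xAAAAAAAAAAAAA//wAAAAAAAAAAAAA//wAAAAAAAAAAAAA//wAAAAAAAAAAAAA//4AAAAAAAAAAAAB//4AAAAAAAAAAAAD//4AAAAAAAAAAAAD+f4AAAAAAAAAAAAH8HwAAAAAAAAAAAAfwHgAAAAAAAAAAAA/wHAAAAAAAAAAAAA/gAAAAAAAAAAAAAAOAAAAAAAAAAAAAAAAAAAAAAAAAAAAAAAAAAAAAAAAAAAAAAAAAAAAAAAAAAAAAAAAAAAAAAAAAAAAAAAAAAAAAAAAAAAAAAAAAAAAAAAAAAAAAAAAAAAAAAAAAAAAAAAAAAAAAAAAAAAAAAAAAAAAAAAAAAAAAAAAAAAAAAAAAAAAAAAAAAAAAAAAAAAAAAAAAAAAAAAAAAAAAAAAAAAAAAAAAAAAAAAAAAAAAAAAAAAAAAAAAAAAAAAAAAAAAAAAAAAAAAAAAAAAAAAAAAAAAAAAAAAAAAAAAAAAAAAAAAAAAAAAAAAAAAAAAAAAAAAAAAAAAAAAAAAAAAAAAAAAAAAAAAAAAAAAAAAAAAAAAAAAAAAAAAAAAAAAAAAAAAAAAAAAAAAAAAAAAAAAAAAAAAAAAAAAAAAAAAAAAAAAAAAAAAAAAAAAAAAAAAAAAAAAAAAAAAAAAAAAAAAAAAAAAAAAAAAAAAAAAAAAAAAAAAAAAAAAAAAAAAAAAAAAAAAAAAAAAAAAAAAAAAAAAAAAAAAAAAAAAAAAAAAAAAAAAAAAAAAAAAAAAAAAAAAAAAAAAAAAAAAAAAAAAAAAAAAAAAAAAAAAAAAAAAAAAAAAAAAAAAAAAAAAAAAAAAAAAAAAAAAAAAAAAAAAAAAAAAAAAAAAAAAAAAAAAAAAAAAAAAAAAAAAAAAAAAAAAAAAAAAAAAAAAAAAAAAAAAAAAAAAAAAAAAAAAAAAAAAAAAAAAAAAAAAAAAAAAAAAAAAAAAAAAAAAAAAAAAAAAAAAAAAAAAAAAAAAAAAAAAAAA="/>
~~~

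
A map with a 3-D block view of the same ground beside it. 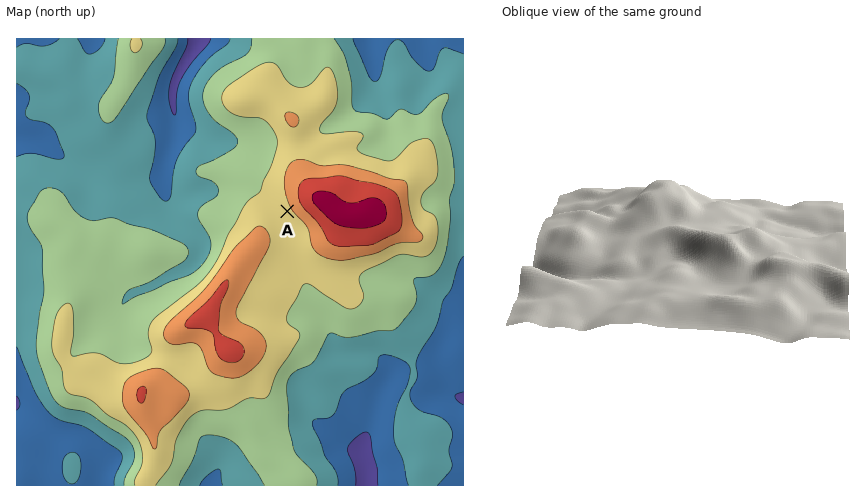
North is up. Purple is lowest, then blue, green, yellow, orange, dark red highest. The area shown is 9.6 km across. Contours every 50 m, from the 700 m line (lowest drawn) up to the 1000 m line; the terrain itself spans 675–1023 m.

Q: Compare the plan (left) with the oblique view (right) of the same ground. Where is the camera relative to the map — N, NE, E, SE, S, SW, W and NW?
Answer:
W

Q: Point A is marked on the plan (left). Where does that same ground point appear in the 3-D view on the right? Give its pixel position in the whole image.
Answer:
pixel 658 223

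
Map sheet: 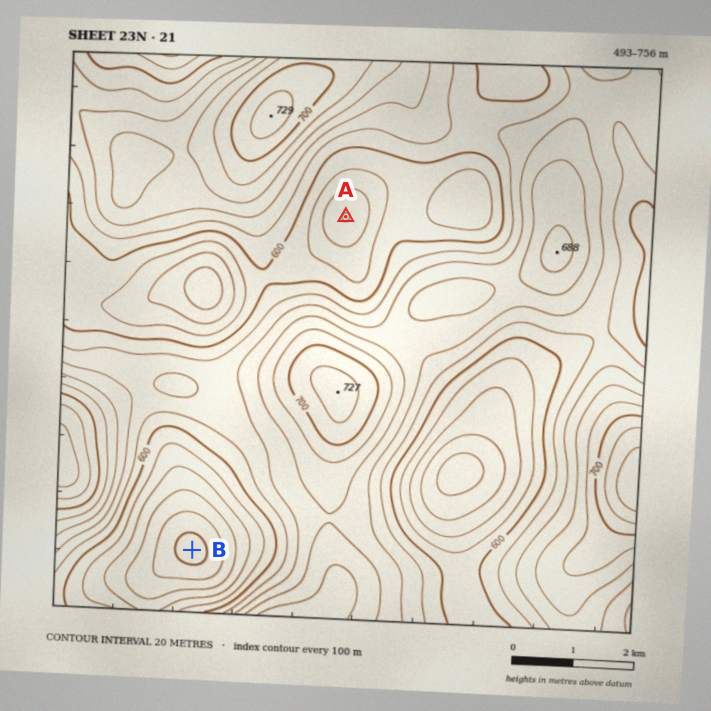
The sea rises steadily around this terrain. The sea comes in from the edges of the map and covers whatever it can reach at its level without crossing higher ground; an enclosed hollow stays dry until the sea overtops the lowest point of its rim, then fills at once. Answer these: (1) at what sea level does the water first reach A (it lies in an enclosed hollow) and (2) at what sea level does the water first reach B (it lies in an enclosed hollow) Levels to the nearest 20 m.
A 600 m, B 560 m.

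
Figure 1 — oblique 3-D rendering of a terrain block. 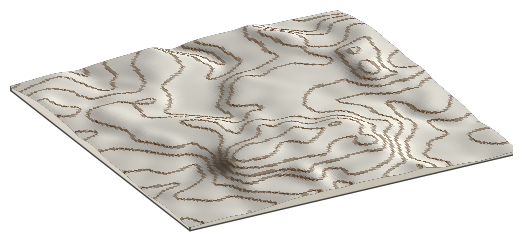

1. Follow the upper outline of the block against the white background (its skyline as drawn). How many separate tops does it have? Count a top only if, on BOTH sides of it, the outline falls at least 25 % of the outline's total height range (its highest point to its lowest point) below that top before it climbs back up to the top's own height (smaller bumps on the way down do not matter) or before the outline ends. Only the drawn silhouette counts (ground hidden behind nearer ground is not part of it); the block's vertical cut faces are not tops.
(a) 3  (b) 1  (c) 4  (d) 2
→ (b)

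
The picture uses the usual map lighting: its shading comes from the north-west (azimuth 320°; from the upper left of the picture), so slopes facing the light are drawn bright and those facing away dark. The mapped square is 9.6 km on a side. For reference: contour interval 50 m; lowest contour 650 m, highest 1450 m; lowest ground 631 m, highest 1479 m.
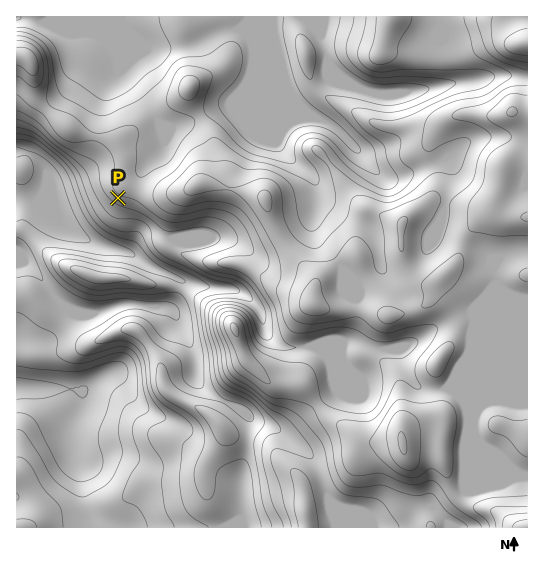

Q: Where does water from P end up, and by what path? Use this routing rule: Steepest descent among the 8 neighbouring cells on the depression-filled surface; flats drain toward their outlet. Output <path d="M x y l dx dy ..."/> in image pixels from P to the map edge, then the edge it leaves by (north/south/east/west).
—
<path d="M118 198l-36 36-7 0-12-9-14-7-3-3-3 0-10-10-2-3-14 0"/>
exit: west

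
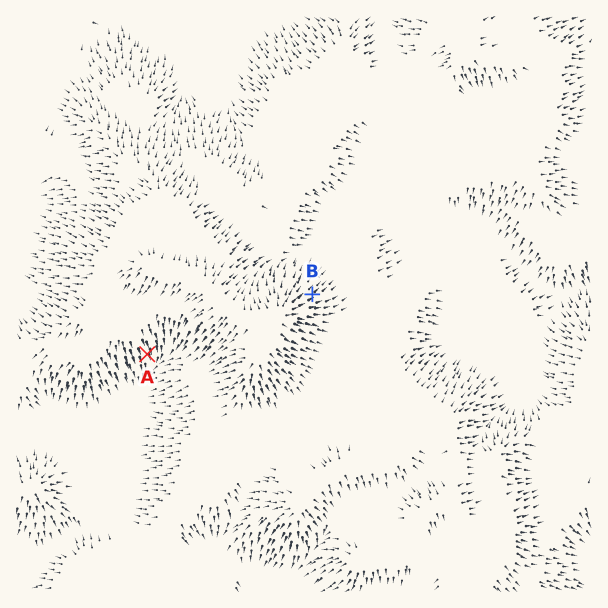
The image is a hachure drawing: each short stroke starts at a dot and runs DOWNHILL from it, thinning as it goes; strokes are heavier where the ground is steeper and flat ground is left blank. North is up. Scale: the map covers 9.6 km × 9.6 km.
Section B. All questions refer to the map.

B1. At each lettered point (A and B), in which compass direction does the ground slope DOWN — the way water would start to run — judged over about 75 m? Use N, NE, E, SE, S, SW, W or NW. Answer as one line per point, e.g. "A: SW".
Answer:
A: S
B: NE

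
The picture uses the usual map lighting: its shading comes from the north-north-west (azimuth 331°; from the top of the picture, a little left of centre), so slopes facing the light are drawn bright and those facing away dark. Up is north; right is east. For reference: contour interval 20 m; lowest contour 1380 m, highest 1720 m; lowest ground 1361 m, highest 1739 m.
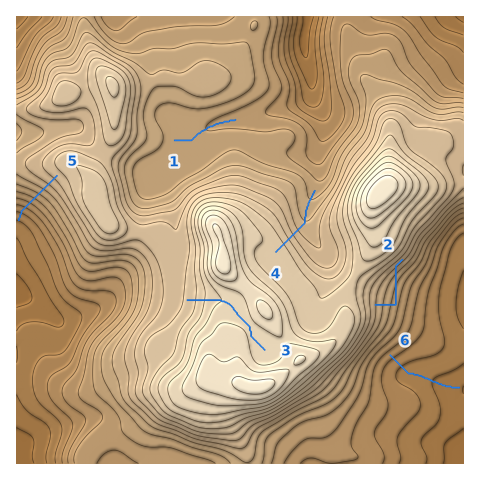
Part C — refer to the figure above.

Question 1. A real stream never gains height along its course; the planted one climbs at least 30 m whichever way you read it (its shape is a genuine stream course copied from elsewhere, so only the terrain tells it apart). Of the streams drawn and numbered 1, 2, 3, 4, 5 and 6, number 2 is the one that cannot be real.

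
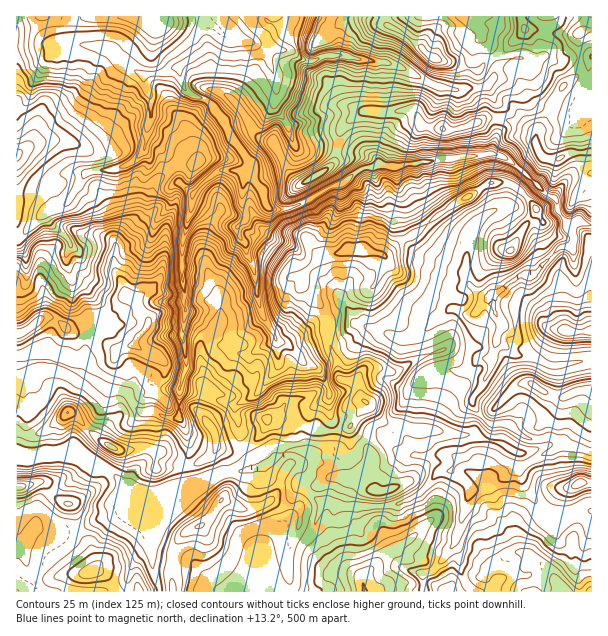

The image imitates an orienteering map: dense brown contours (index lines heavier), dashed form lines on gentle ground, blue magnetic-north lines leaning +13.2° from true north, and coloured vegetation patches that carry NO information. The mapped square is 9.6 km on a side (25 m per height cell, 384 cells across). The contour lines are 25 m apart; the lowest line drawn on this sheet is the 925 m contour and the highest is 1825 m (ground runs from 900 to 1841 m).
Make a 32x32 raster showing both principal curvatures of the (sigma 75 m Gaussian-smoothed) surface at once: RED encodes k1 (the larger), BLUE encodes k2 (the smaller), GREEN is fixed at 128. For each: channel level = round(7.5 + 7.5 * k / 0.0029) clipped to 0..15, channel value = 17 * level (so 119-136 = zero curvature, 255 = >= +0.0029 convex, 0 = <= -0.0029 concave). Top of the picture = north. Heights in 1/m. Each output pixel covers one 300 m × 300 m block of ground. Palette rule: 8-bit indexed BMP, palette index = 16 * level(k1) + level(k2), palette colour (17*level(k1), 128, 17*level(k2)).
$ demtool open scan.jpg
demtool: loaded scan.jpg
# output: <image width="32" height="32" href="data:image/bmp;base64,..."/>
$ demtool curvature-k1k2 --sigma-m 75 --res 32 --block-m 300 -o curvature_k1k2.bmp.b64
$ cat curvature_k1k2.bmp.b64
<image width="32" height="32" href="data:image/bmp;base64,Qk02CAAAAAAAADYEAAAoAAAAIAAAACAAAAABAAgAAAAAAAAEAAATCwAAEwsAAAABAAAAAAAAAIAAABGAAAAigAAAM4AAAESAAABVgAAAZoAAAHeAAACIgAAAmYAAAKqAAAC7gAAAzIAAAN2AAADugAAA/4AAAACAEQARgBEAIoARADOAEQBEgBEAVYARAGaAEQB3gBEAiIARAJmAEQCqgBEAu4ARAMyAEQDdgBEA7oARAP+AEQAAgCIAEYAiACKAIgAzgCIARIAiAFWAIgBmgCIAd4AiAIiAIgCZgCIAqoAiALuAIgDMgCIA3YAiAO6AIgD/gCIAAIAzABGAMwAigDMAM4AzAESAMwBVgDMAZoAzAHeAMwCIgDMAmYAzAKqAMwC7gDMAzIAzAN2AMwDugDMA/4AzAACARAARgEQAIoBEADOARABEgEQAVYBEAGaARAB3gEQAiIBEAJmARACqgEQAu4BEAMyARADdgEQA7oBEAP+ARAAAgFUAEYBVACKAVQAzgFUARIBVAFWAVQBmgFUAd4BVAIiAVQCZgFUAqoBVALuAVQDMgFUA3YBVAO6AVQD/gFUAAIBmABGAZgAigGYAM4BmAESAZgBVgGYAZoBmAHeAZgCIgGYAmYBmAKqAZgC7gGYAzIBmAN2AZgDugGYA/4BmAACAdwARgHcAIoB3ADOAdwBEgHcAVYB3AGaAdwB3gHcAiIB3AJmAdwCqgHcAu4B3AMyAdwDdgHcA7oB3AP+AdwAAgIgAEYCIACKAiAAzgIgARICIAFWAiABmgIgAd4CIAIiAiACZgIgAqoCIALuAiADMgIgA3YCIAO6AiAD/gIgAAICZABGAmQAigJkAM4CZAESAmQBVgJkAZoCZAHeAmQCIgJkAmYCZAKqAmQC7gJkAzICZAN2AmQDugJkA/4CZAACAqgARgKoAIoCqADOAqgBEgKoAVYCqAGaAqgB3gKoAiICqAJmAqgCqgKoAu4CqAMyAqgDdgKoA7oCqAP+AqgAAgLsAEYC7ACKAuwAzgLsARIC7AFWAuwBmgLsAd4C7AIiAuwCZgLsAqoC7ALuAuwDMgLsA3YC7AO6AuwD/gLsAAIDMABGAzAAigMwAM4DMAESAzABVgMwAZoDMAHeAzACIgMwAmYDMAKqAzAC7gMwAzIDMAN2AzADugMwA/4DMAACA3QARgN0AIoDdADOA3QBEgN0AVYDdAGaA3QB3gN0AiIDdAJmA3QCqgN0Au4DdAMyA3QDdgN0A7oDdAP+A3QAAgO4AEYDuACKA7gAzgO4ARIDuAFWA7gBmgO4Ad4DuAIiA7gCZgO4AqoDuALuA7gDMgO4A3YDuAO6A7gD/gO4AAID/ABGA/wAigP8AM4D/AESA/wBVgP8AZoD/AHeA/wCIgP8AmYD/AKqA/wC7gP8AzID/AN2A/wDugP8A/4D/AIeGlqWVlqaTtod2d4d3h3aHhoeol5eDqKaVhoeHh6eWh4eWqKmYlYO3hoaGh3eHhpeYp6iWhZWDlZiXh5e3hoaHh3eGp6iGdKeGl5Z2d4eWhoeHdqenl4ZzmIeXqIaVhoeHhqWGdYZ2ldjIdnV2dqeFh4eHl5e4l4OXh5eGdYaWhXant3V2d4eGhba2x7eWl5aGhYOTdJe4lYaXmIaFhXXXpba4toZ2hYaGhNmGhreGlYaXt8e0gqeWhYaHlafYprbXt4aFk4W4ppaEkoR2loaFqJeXl6e3hIWXl3WVp6bXc4KDhIPXtranpcenloaFlnWGhpeHdZWGdYWFprWEhYOnp5Z098emp7mCpbeFpoaWl5amhYaHl6e3t8amk4V0hoam2NaVloSEkoHol5TJqJenlceVpKenp4alkoOXl4eId3XHt3WXlJX2w7aVk5TIuKZyp8q4c4aGlnLJp3aXqJeHh5aFhYWGl7OAyJeXg5WXt7LGppSEdYeXlIXI2MamyHaGhoaGp3aW6ZDXdoeoc5VhxZXIt9eVhYWWg6aVc3ODlXaGhoaop8bIkMeGlpZ0hJbXhZWFdabIp5eEhoSVlXTnlbenhnaXx6WQx5eWpoF2lsd2dXWGhYaolpWFlsjp54XYpqanh5a3yHClqKiAtpenp4SVhoeHhpWFhZemmJeGdbV1hYW3qLbGkLiop4DIqKeFlbmXdoaHl5Z0l5aXhoalyIWFhceWt9eAx6iogNqol3Z2lre3hoeGppaCcqanlpTIhHWGx4aF96DZlpOjp7ant5enuIZ2h4aFx9mUkbWlg7i0pabZl4P3kNincZaExsiVuLiXxaeGdoS42KWWkraUg7W3p6enhPdwxqSBxbTI2KWol4aGx8d1dIaGxumQgZd1g3SFhpenxpCW2ZOToKCA16WXloaGx/emdGT3s9LGloeYhKiWl6WDoZDYhIKV+uKAcLa3ppemlvf497CQoqendoaEknGUpra4xZGEc8Wk9vixkJCAgJN0lrigkNimhbiXl6i4uKWDl4i5tpCV93JzxaaUhqeVgoCAgILYxsfHhpeXmIeHl4Kol7iBpdXYgZeopoaGp8j598ijtriXdYWHqIeHh5iogbe5pXDnhZLGp5anyMe3x7aV2MWml6Z3h6W4qJeHh5eDx4Kx57iGc4Wop6eXh5eoc3OUhZeGp6d3poWGloZ2hZOVlLeWlod1dMi4l4eHhICRlKVzlnaGuJanZXaGh4aFp3WEloWElZaTsJCAgHFyt/rGpqaFdYWFlad2dnV1dnanh4aFl6eVhZP6tpWnl9bop3V2hreXhpenp5anp7e2t6i5lpaXhpWXdKW3pbjYtXSmhoaGlreWlrc="/>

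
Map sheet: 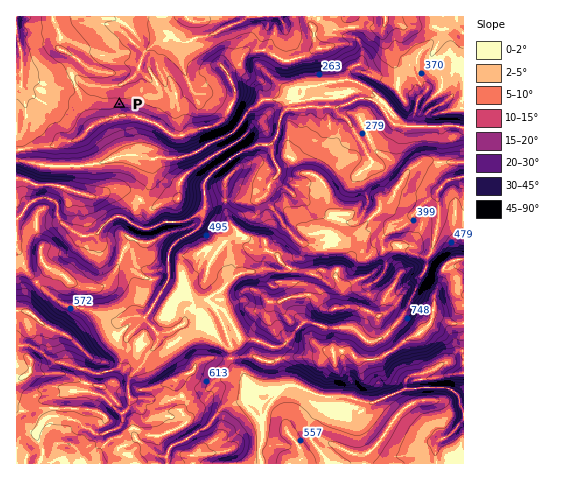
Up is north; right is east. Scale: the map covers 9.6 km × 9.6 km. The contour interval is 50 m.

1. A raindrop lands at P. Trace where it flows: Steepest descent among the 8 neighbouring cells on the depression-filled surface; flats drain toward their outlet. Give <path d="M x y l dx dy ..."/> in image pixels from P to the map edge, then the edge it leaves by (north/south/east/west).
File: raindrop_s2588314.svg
<path d="M119 104l0-19 11-5 8-9 3-12 4-7 9-9 6-1 9-6 3 0 11 6 4 0 8-4 12-2 7-2 11-7 3 0 3-2 11-4 6-4"/>
exit: north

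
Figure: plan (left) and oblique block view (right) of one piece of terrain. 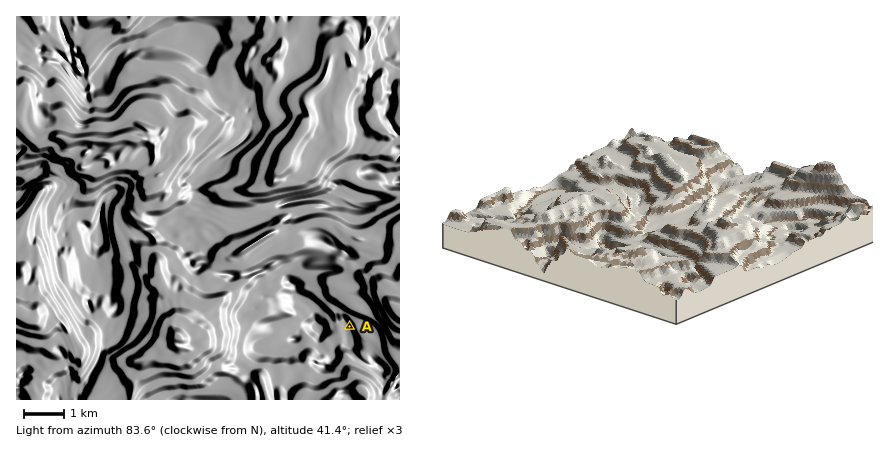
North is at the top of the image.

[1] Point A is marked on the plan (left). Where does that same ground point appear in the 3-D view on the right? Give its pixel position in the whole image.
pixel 811 219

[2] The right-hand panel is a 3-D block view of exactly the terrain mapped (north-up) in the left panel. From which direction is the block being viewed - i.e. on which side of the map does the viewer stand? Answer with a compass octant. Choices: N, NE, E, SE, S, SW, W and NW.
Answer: SW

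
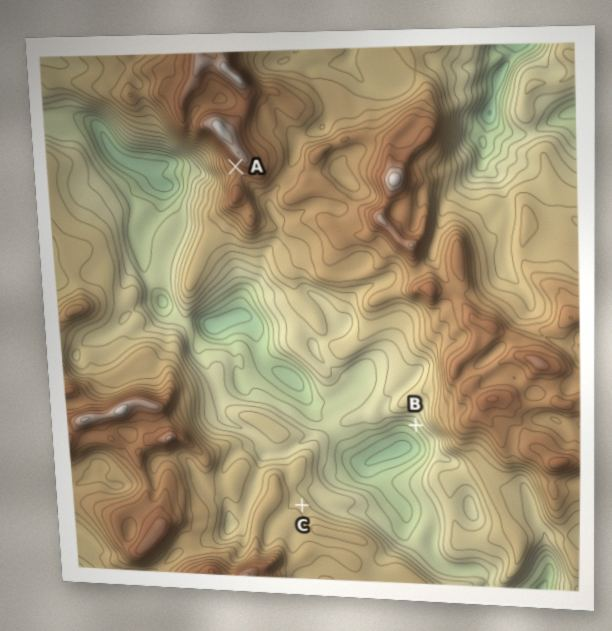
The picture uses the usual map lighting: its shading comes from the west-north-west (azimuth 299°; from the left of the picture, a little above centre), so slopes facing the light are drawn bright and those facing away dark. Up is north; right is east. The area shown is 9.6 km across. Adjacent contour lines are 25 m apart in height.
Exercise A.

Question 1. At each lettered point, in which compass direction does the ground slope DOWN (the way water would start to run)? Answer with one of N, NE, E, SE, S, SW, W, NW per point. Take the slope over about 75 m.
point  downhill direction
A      SW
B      SW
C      NE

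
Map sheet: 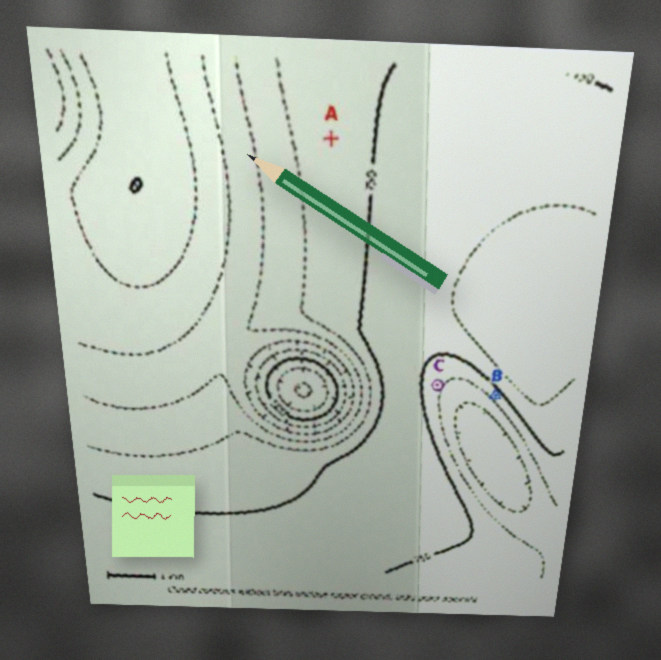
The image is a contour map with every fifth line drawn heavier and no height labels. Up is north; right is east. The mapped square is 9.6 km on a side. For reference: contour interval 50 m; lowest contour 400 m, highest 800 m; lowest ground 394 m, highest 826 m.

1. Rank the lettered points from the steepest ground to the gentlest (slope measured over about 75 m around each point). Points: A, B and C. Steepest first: B C A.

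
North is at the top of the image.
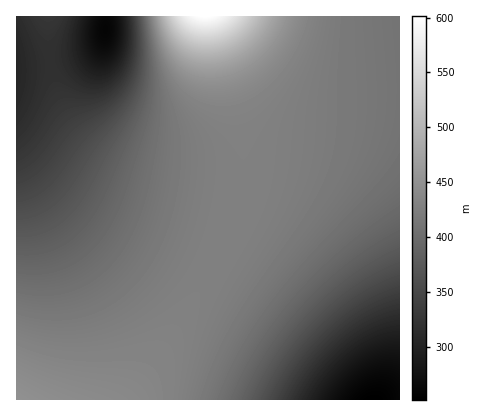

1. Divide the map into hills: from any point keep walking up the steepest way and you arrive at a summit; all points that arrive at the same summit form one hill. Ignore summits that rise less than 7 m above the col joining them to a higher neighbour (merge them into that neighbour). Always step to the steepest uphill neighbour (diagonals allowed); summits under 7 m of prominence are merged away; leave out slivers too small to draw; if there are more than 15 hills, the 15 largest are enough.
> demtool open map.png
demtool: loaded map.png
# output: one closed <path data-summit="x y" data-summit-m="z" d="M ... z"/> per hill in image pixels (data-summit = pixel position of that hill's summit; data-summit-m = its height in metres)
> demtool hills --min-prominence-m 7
<path data-summit="206 16" data-summit-m="601" d="M400 16l-294 0-2 22-12 12-26 9-50 7 0 72 30 34 44 34 30 16 104 47 42 27 28 22 42 38 22 26 12 18 30 0z"/><path data-summit="16 400" data-summit-m="451" d="M16 138l0 262 353 0-11-18-22-26-42-38-28-22-42-27-104-47-30-16-44-34z"/><path data-summit="48 16" data-summit-m="328" d="M106 16l-90 0 0 48 40-3 36-11 12-12z"/>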